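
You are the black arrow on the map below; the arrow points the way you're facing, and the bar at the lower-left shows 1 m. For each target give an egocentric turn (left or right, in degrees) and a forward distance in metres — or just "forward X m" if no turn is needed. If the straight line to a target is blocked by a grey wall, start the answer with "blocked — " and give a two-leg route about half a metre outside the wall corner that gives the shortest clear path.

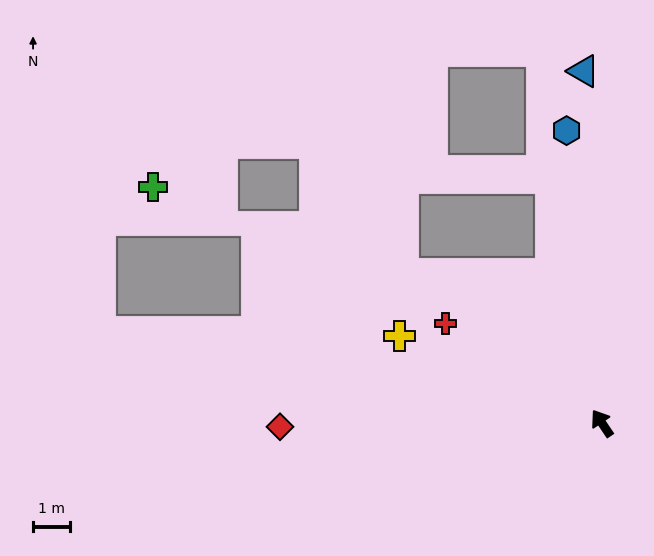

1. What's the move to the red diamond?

turn left 57°, forward 8.8 m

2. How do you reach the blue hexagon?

turn right 27°, forward 8.1 m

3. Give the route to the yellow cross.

turn left 33°, forward 6.0 m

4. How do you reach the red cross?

turn left 23°, forward 5.1 m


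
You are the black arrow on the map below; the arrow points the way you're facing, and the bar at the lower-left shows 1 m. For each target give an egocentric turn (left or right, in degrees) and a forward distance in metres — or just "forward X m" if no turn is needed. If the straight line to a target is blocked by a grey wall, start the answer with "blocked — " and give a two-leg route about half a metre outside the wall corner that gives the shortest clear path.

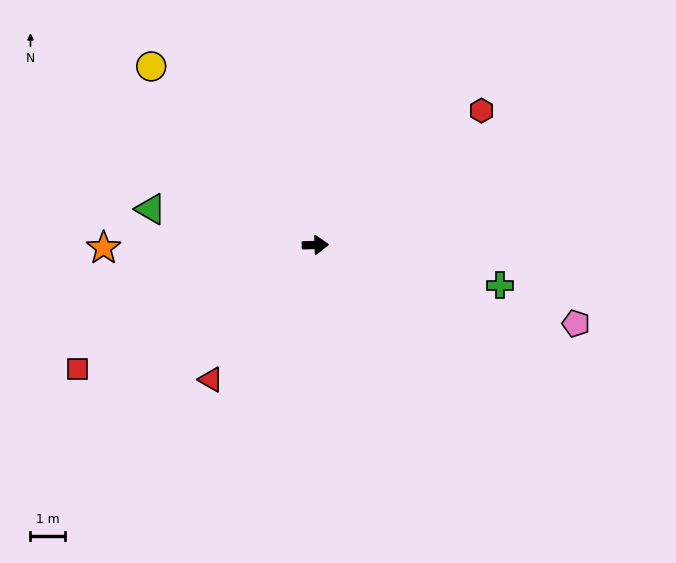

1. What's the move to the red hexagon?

turn left 37°, forward 6.2 m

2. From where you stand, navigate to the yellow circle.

turn left 131°, forward 7.0 m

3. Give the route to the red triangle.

turn right 129°, forward 4.9 m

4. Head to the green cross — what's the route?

turn right 14°, forward 5.5 m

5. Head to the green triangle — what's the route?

turn left 166°, forward 4.9 m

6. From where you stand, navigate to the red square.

turn right 154°, forward 7.8 m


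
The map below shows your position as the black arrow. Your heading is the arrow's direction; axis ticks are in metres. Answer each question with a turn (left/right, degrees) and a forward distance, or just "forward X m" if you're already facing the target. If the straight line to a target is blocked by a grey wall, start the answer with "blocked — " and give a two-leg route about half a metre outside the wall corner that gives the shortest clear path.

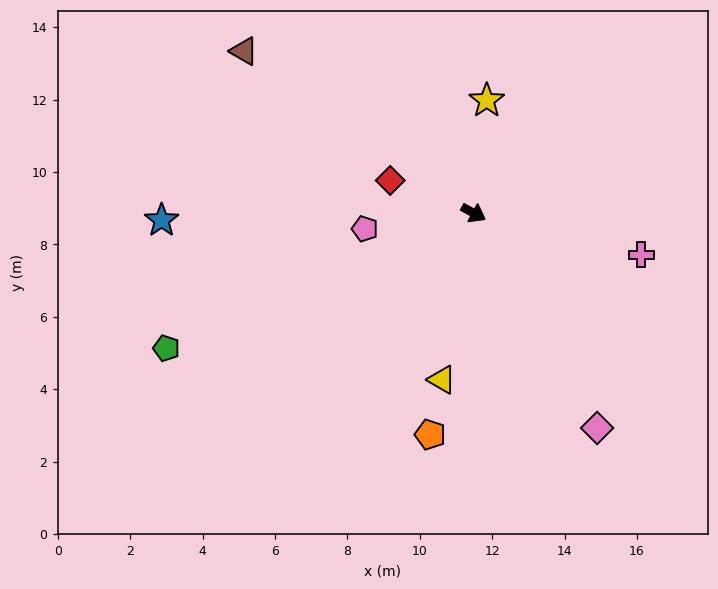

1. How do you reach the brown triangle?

turn left 173°, forward 7.8 m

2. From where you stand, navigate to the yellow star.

turn left 112°, forward 3.1 m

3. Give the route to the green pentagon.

turn right 128°, forward 9.3 m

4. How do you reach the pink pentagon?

turn right 143°, forward 3.0 m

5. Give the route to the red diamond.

turn right 173°, forward 2.5 m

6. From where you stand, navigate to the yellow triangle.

turn right 72°, forward 4.7 m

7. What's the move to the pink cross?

turn left 15°, forward 4.8 m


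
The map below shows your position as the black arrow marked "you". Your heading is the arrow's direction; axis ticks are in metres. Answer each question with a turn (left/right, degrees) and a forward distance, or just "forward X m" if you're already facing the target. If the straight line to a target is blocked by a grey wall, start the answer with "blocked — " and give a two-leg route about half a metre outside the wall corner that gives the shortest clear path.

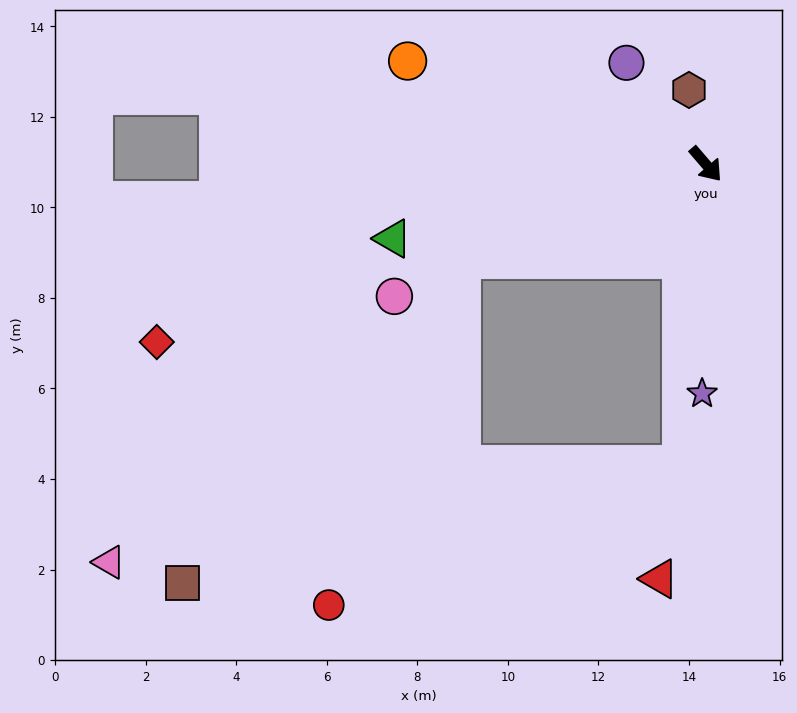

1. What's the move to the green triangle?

turn right 117°, forward 7.1 m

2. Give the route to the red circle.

blocked — turn right 109°, forward 5.8 m, then turn left 47°, forward 8.2 m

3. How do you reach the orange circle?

turn right 150°, forward 7.0 m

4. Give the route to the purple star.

turn right 42°, forward 5.1 m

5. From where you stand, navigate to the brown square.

blocked — turn right 109°, forward 5.8 m, then turn left 27°, forward 9.4 m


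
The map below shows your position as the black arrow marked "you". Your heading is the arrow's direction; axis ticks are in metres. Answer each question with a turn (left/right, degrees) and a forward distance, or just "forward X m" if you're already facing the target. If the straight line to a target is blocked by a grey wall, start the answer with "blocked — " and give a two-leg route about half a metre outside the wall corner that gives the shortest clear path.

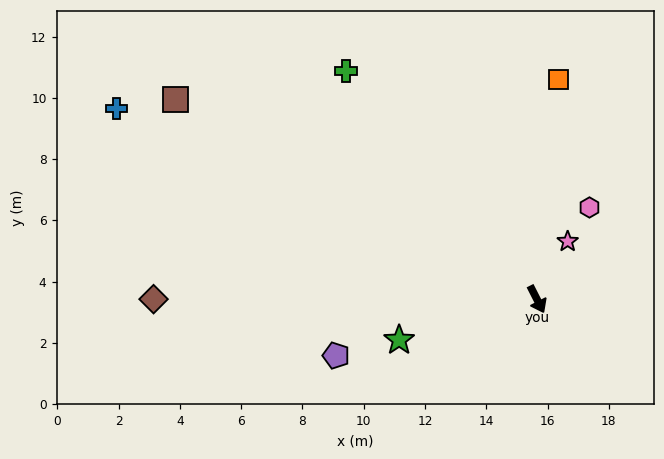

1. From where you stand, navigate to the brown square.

turn right 146°, forward 13.5 m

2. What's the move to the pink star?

turn left 125°, forward 2.1 m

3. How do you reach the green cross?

turn right 167°, forward 9.7 m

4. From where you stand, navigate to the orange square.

turn left 147°, forward 7.2 m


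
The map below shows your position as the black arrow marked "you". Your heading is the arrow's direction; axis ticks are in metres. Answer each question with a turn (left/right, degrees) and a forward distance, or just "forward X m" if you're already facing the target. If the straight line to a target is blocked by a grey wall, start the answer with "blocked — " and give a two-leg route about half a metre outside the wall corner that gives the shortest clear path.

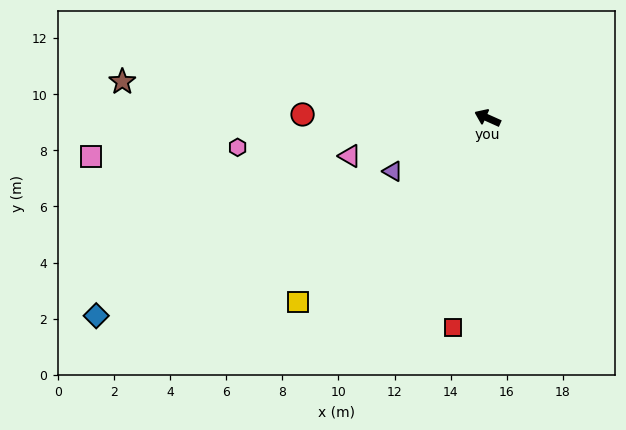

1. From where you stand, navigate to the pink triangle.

turn left 40°, forward 5.1 m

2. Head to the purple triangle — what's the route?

turn left 53°, forward 3.9 m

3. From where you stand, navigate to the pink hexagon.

turn left 31°, forward 9.0 m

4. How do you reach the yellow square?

turn left 68°, forward 9.4 m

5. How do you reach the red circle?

turn left 23°, forward 6.6 m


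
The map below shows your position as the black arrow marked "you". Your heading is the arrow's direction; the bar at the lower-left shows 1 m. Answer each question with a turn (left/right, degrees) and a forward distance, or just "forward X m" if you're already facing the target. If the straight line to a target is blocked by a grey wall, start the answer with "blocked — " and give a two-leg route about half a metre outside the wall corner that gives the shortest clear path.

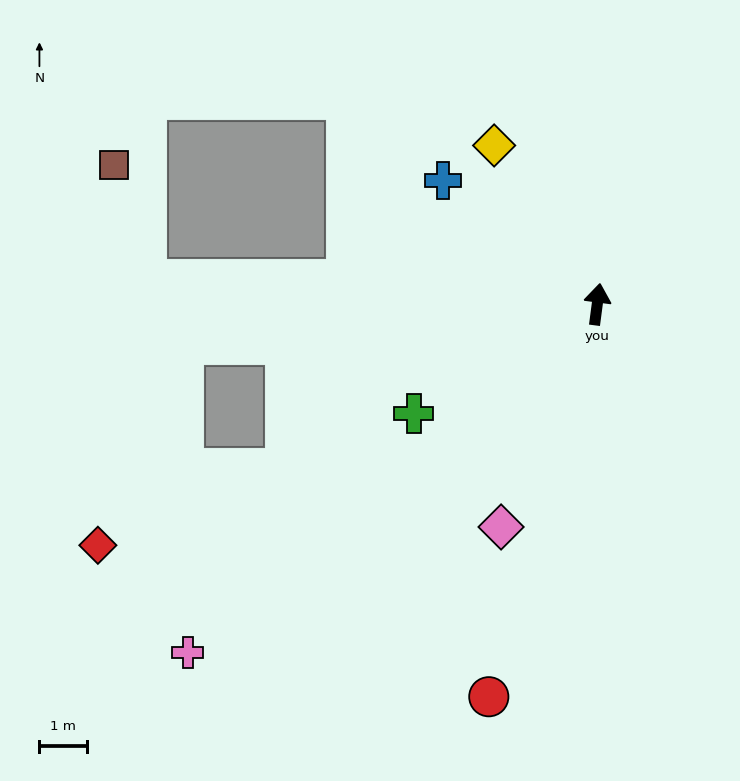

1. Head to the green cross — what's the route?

turn left 128°, forward 4.5 m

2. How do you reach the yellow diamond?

turn left 40°, forward 4.0 m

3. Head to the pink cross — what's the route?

turn left 138°, forward 11.2 m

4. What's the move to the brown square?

blocked — turn left 94°, forward 9.4 m, then turn right 71°, forward 2.5 m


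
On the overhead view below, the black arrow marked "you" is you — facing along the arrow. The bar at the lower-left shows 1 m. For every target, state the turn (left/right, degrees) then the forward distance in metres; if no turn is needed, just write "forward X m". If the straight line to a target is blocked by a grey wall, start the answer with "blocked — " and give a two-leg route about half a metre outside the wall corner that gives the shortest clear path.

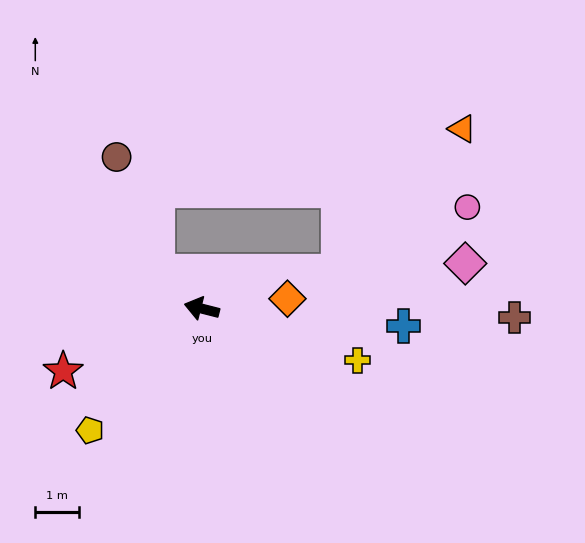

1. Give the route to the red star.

turn left 39°, forward 3.5 m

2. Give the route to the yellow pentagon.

turn left 62°, forward 3.8 m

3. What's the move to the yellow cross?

turn left 176°, forward 3.8 m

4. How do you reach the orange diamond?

turn right 159°, forward 2.0 m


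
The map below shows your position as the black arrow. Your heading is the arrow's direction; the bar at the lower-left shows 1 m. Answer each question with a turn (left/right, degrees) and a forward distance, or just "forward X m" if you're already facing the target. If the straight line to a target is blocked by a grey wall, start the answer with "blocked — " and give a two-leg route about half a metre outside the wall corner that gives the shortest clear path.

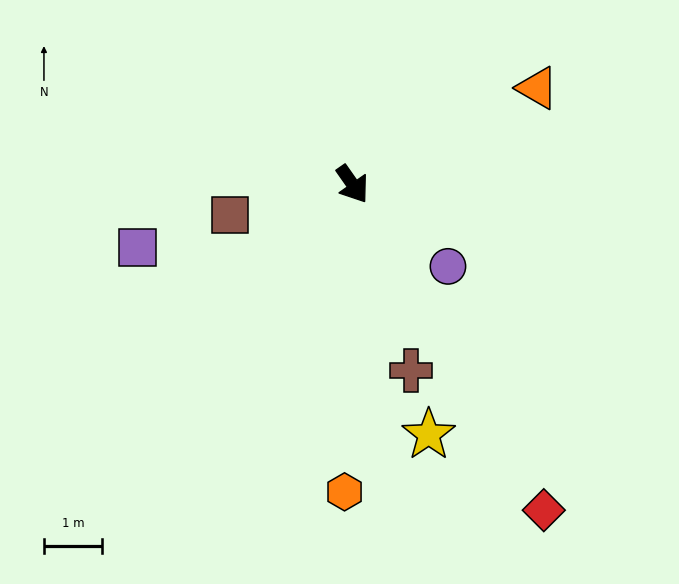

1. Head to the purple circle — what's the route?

turn left 14°, forward 2.2 m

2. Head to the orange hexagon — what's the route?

turn right 36°, forward 5.3 m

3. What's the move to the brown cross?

turn right 18°, forward 3.4 m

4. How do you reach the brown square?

turn right 111°, forward 2.2 m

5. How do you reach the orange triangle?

turn left 83°, forward 3.6 m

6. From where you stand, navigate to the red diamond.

turn right 5°, forward 6.5 m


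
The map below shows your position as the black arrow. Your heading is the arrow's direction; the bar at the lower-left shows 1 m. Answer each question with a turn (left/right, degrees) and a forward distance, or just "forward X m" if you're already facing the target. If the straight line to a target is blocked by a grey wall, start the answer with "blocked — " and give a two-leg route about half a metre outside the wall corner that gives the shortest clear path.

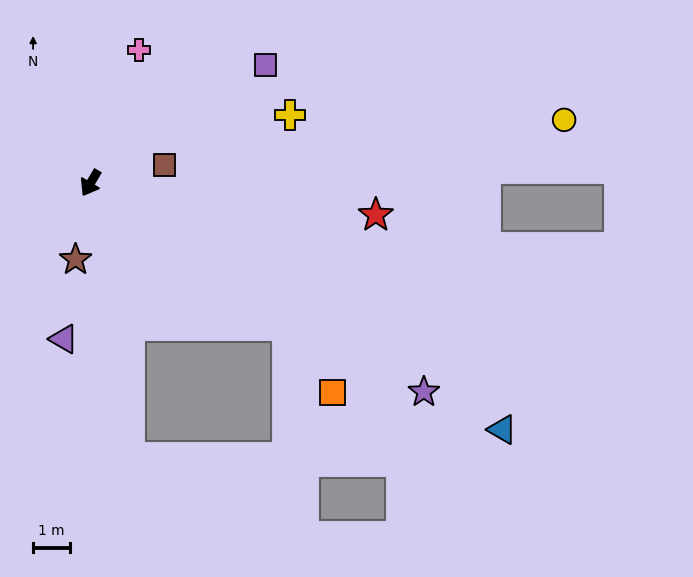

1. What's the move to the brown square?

turn left 134°, forward 2.1 m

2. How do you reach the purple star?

turn left 89°, forward 10.7 m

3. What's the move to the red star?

turn left 114°, forward 7.8 m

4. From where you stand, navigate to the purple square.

turn left 155°, forward 5.7 m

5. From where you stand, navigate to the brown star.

turn left 20°, forward 2.1 m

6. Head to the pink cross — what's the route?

turn right 169°, forward 3.8 m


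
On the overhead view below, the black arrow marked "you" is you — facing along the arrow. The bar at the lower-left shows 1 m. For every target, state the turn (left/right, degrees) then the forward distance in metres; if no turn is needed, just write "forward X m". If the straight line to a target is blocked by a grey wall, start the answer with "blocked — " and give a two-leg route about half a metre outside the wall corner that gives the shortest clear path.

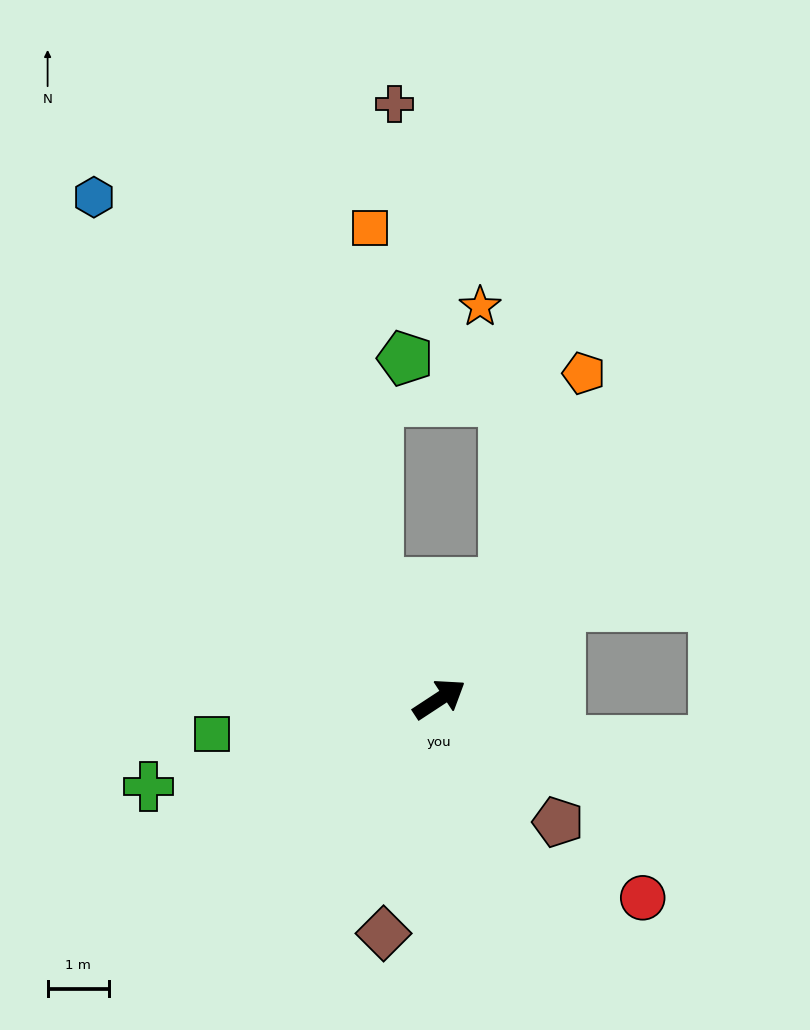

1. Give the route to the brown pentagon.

turn right 79°, forward 2.8 m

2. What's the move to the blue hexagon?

turn left 91°, forward 9.9 m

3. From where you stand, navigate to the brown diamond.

turn right 137°, forward 3.9 m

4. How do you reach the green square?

turn left 155°, forward 3.7 m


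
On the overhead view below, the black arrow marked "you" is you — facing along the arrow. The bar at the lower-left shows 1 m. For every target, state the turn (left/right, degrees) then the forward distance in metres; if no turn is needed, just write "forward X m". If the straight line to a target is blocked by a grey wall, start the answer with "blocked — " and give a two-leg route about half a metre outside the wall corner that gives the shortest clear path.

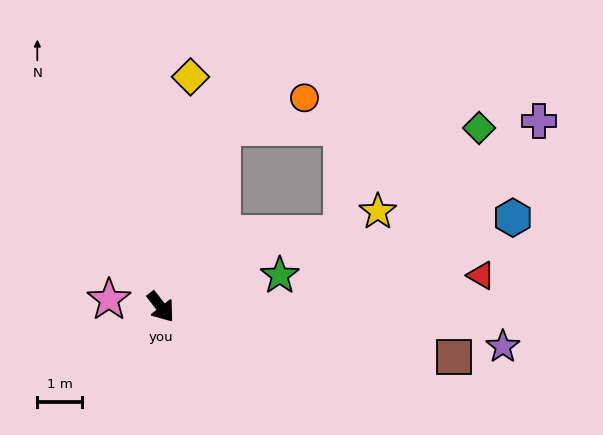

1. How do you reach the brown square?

turn left 42°, forward 6.7 m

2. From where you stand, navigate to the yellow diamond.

turn left 135°, forward 5.2 m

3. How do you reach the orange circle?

blocked — turn left 123°, forward 4.3 m, then turn right 51°, forward 2.0 m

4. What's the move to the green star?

turn left 67°, forward 2.8 m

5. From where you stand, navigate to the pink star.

turn right 136°, forward 1.2 m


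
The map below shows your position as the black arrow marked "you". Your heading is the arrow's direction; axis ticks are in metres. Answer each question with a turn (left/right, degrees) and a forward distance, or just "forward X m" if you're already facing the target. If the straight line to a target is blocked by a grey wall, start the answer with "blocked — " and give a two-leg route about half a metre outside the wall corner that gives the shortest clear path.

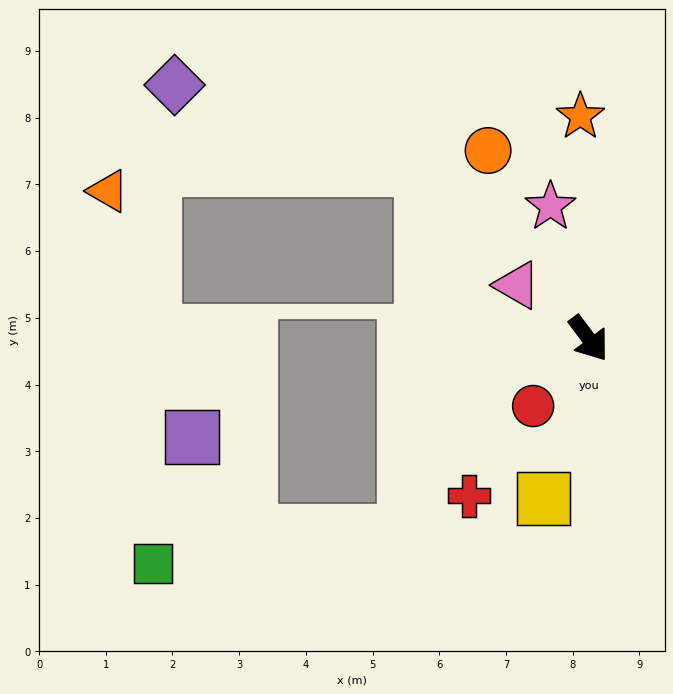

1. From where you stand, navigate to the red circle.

turn right 76°, forward 1.3 m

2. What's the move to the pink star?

turn left 159°, forward 2.1 m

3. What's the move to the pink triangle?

turn right 164°, forward 1.3 m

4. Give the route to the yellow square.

turn right 53°, forward 2.5 m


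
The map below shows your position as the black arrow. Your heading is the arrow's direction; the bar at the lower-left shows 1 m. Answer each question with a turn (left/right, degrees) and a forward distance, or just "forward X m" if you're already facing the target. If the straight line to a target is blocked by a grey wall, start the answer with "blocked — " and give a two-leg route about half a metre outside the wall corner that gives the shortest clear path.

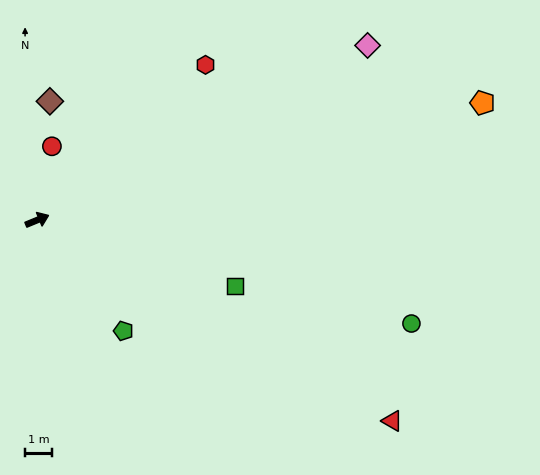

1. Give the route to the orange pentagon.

turn right 8°, forward 17.1 m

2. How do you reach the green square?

turn right 41°, forward 7.7 m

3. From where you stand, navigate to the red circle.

turn left 56°, forward 2.8 m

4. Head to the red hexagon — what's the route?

turn left 20°, forward 8.5 m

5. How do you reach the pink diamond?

turn left 5°, forward 13.9 m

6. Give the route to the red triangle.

turn right 52°, forward 15.2 m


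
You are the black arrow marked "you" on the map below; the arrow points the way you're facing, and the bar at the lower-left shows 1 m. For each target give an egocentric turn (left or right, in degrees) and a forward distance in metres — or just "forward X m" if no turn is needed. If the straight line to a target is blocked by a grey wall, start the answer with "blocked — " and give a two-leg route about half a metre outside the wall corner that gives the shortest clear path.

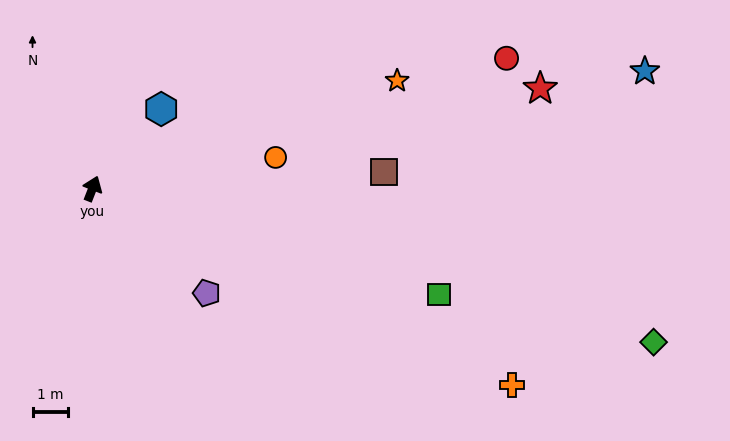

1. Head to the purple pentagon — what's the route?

turn right 111°, forward 4.3 m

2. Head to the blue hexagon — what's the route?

turn right 19°, forward 2.9 m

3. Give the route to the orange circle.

turn right 59°, forward 5.2 m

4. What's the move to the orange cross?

turn right 94°, forward 12.9 m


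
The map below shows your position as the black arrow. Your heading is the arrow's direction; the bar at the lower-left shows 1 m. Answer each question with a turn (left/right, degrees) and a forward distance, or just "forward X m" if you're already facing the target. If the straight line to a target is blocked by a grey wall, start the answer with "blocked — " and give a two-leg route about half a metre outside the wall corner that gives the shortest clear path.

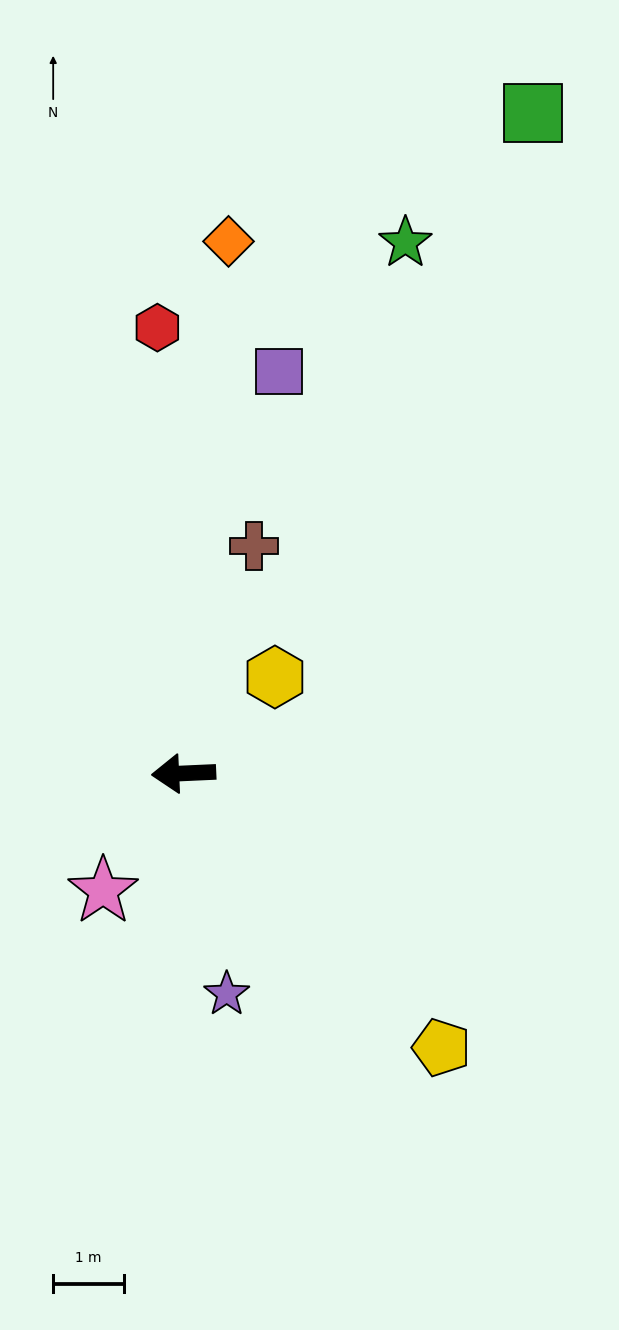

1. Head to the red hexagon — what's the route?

turn right 89°, forward 6.3 m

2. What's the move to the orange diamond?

turn right 97°, forward 7.6 m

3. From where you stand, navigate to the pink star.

turn left 53°, forward 2.0 m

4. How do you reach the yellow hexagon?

turn right 136°, forward 1.9 m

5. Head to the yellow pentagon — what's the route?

turn left 131°, forward 5.3 m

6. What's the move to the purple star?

turn left 98°, forward 3.2 m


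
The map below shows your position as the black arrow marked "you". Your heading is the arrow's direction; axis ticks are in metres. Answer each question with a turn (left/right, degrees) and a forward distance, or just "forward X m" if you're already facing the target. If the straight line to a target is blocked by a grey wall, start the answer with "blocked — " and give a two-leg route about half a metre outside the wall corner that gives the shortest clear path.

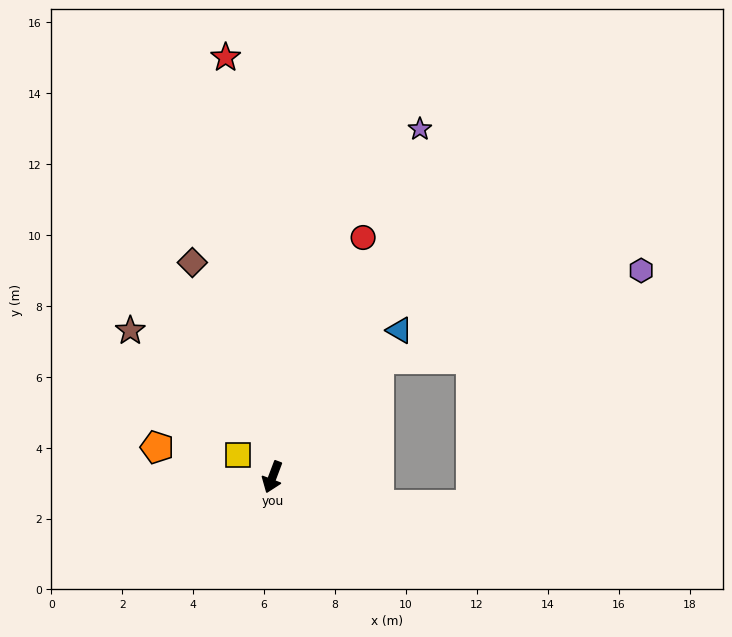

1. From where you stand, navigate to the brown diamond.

turn right 139°, forward 6.5 m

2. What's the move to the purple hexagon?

blocked — turn left 159°, forward 4.5 m, then turn right 30°, forward 7.8 m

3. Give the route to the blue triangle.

turn left 160°, forward 5.5 m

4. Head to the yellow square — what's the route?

turn right 102°, forward 1.2 m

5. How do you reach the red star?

turn right 153°, forward 11.9 m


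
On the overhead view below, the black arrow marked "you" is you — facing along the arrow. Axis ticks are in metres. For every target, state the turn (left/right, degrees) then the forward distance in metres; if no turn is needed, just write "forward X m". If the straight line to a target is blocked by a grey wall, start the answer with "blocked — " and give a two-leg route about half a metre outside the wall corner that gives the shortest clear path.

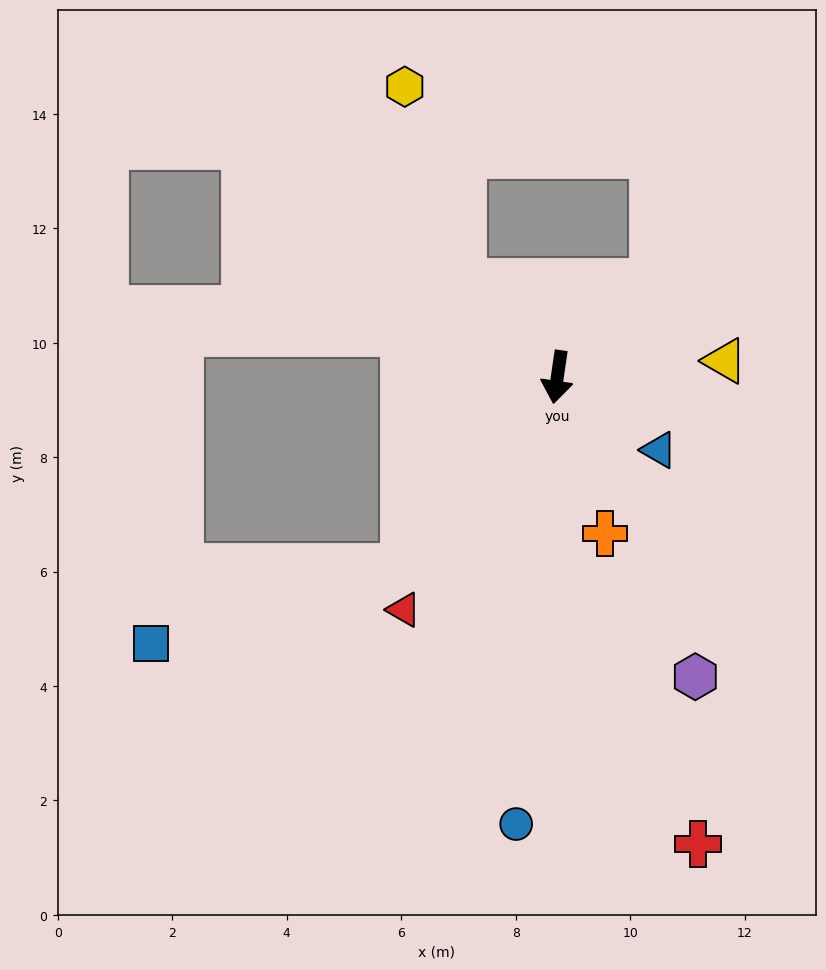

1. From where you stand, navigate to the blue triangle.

turn left 63°, forward 2.2 m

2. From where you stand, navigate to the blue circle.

turn left 3°, forward 7.8 m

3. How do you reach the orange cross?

turn left 25°, forward 2.9 m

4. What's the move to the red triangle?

turn right 25°, forward 4.9 m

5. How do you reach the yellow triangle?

turn left 104°, forward 2.9 m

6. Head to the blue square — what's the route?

blocked — turn right 30°, forward 4.3 m, then turn right 35°, forward 4.6 m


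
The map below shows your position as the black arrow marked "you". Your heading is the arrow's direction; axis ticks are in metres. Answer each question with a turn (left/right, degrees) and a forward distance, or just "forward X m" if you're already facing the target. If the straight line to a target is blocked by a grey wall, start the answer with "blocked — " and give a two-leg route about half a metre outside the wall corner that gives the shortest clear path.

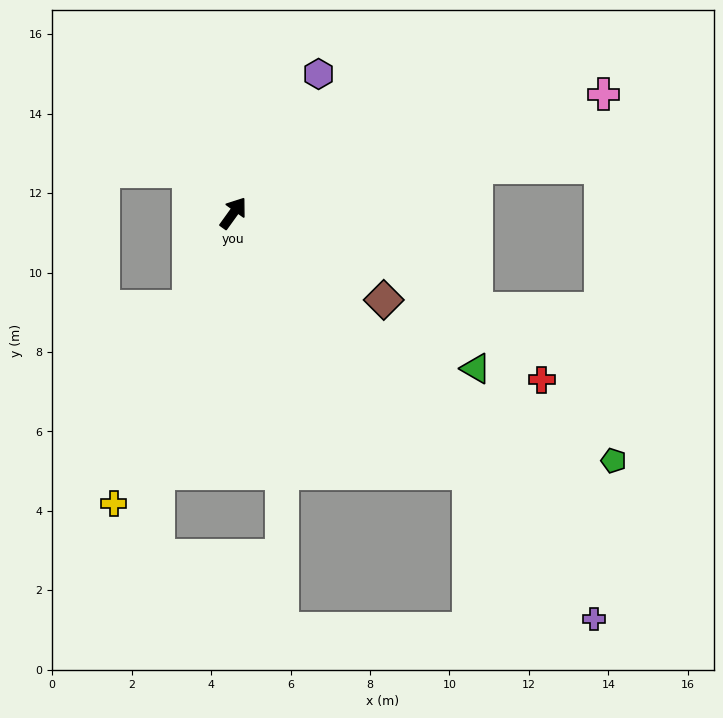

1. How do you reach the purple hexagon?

turn left 4°, forward 4.1 m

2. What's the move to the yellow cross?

turn right 167°, forward 7.9 m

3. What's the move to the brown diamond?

turn right 84°, forward 4.4 m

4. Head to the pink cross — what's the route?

turn right 36°, forward 9.8 m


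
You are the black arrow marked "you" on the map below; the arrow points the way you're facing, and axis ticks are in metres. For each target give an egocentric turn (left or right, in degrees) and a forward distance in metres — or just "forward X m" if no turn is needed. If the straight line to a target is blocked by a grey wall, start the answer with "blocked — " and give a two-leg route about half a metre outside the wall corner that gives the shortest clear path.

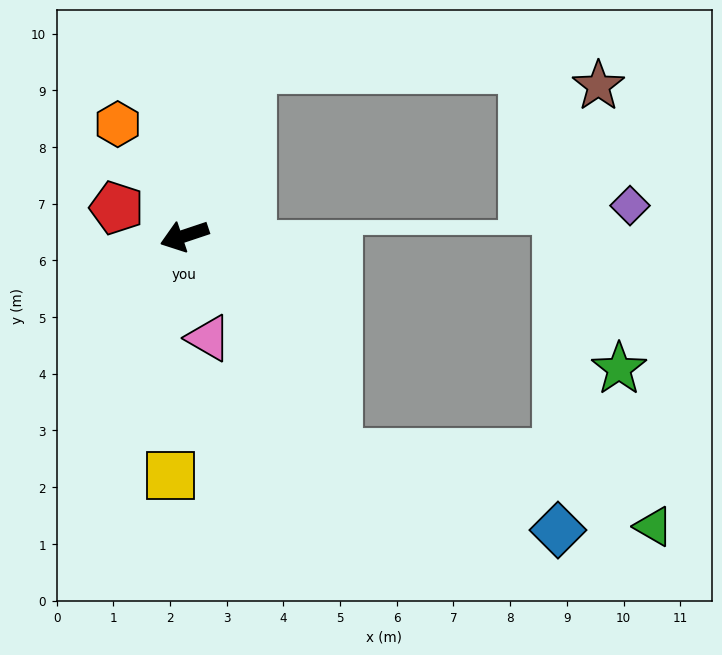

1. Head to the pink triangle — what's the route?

turn left 85°, forward 1.9 m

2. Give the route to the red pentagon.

turn right 41°, forward 1.3 m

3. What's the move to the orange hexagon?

turn right 78°, forward 2.3 m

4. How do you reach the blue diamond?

blocked — turn left 107°, forward 4.7 m, then turn left 35°, forward 4.1 m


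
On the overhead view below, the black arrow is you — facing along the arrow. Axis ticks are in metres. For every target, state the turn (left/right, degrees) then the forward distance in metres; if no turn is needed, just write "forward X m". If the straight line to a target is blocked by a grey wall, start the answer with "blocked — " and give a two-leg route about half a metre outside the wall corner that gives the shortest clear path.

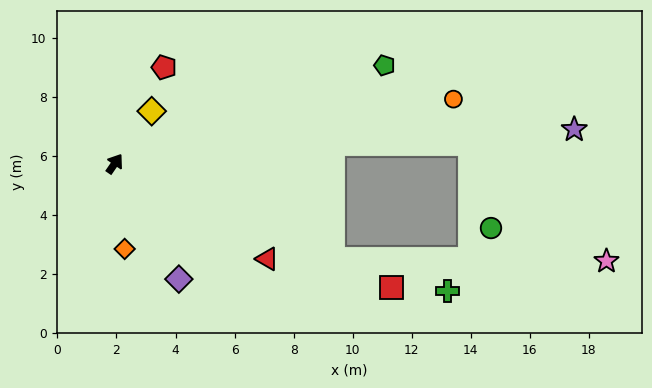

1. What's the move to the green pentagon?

turn right 35°, forward 9.7 m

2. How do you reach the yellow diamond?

forward 2.2 m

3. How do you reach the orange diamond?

turn right 139°, forward 2.9 m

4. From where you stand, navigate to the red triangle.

turn right 87°, forward 6.1 m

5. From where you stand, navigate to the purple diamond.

turn right 116°, forward 4.5 m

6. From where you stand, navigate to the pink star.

blocked — turn right 79°, forward 8.1 m, then turn left 23°, forward 9.3 m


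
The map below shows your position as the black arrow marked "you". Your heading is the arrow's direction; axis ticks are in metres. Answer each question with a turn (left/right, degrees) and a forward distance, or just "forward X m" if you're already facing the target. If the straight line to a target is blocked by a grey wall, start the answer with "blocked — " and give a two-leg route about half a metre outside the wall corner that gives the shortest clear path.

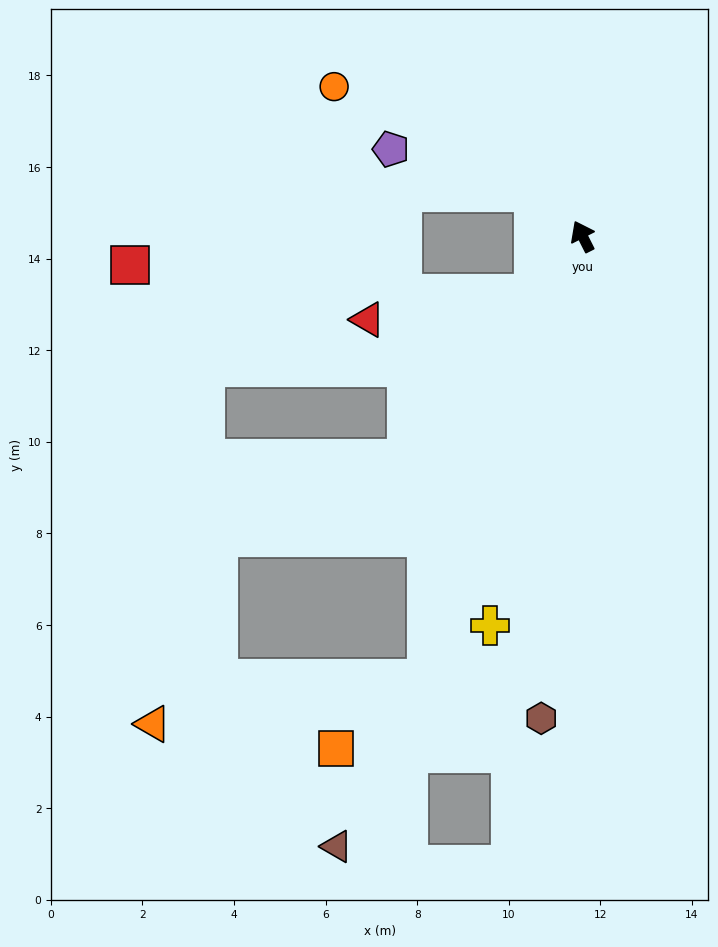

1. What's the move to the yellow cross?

turn left 140°, forward 8.7 m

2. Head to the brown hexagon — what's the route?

turn left 148°, forward 10.6 m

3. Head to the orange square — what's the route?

blocked — turn left 134°, forward 10.2 m, then turn right 33°, forward 2.5 m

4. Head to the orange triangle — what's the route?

blocked — turn left 134°, forward 10.2 m, then turn right 61°, forward 6.1 m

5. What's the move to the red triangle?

blocked — turn left 113°, forward 1.6 m, then turn right 41°, forward 3.7 m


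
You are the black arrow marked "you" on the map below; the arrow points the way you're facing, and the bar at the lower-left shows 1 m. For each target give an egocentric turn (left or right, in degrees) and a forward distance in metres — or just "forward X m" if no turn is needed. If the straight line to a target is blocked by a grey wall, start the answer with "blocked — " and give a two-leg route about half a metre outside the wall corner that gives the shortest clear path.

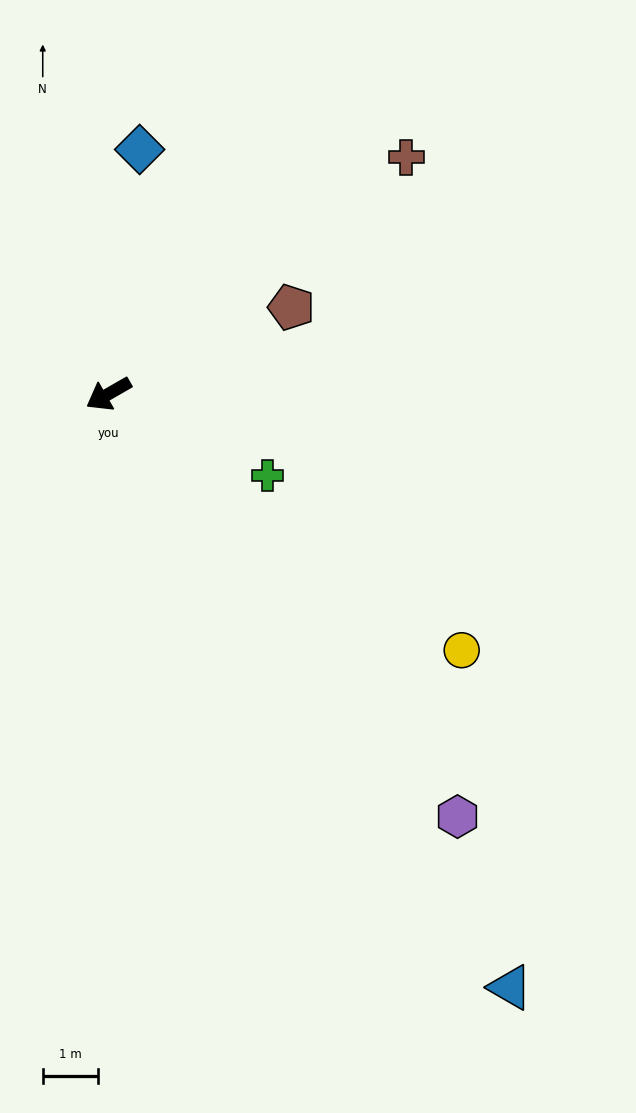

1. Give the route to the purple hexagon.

turn left 100°, forward 9.9 m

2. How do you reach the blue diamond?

turn right 127°, forward 4.4 m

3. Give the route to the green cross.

turn left 123°, forward 3.2 m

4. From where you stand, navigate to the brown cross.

turn right 171°, forward 6.8 m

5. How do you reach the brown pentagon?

turn left 176°, forward 3.6 m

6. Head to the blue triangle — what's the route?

turn left 94°, forward 12.9 m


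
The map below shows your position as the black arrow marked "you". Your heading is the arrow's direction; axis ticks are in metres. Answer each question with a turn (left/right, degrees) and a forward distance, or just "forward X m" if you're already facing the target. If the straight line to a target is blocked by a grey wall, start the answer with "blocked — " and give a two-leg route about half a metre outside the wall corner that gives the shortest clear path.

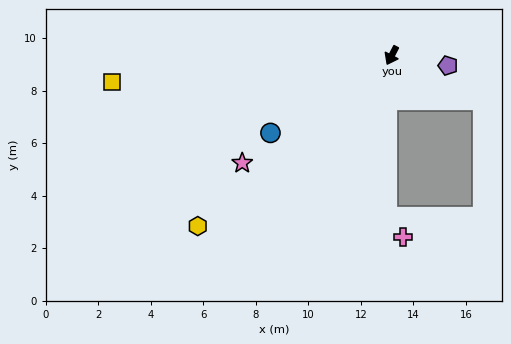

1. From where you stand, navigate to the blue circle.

turn right 30°, forward 5.5 m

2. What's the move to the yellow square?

turn right 57°, forward 10.7 m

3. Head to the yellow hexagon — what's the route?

turn right 21°, forward 9.8 m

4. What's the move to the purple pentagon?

turn left 107°, forward 2.2 m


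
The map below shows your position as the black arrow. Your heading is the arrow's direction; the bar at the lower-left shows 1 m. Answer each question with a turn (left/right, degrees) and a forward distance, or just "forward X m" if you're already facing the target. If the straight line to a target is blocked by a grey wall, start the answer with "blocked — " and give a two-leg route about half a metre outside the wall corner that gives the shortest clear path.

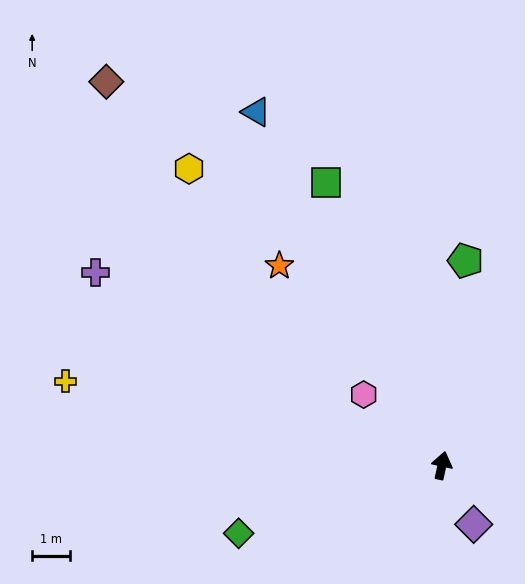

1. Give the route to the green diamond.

turn left 121°, forward 5.6 m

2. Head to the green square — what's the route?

turn left 35°, forward 8.0 m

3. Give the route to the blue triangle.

turn left 40°, forward 10.4 m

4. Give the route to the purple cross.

turn left 73°, forward 10.4 m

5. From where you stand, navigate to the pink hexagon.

turn left 60°, forward 2.8 m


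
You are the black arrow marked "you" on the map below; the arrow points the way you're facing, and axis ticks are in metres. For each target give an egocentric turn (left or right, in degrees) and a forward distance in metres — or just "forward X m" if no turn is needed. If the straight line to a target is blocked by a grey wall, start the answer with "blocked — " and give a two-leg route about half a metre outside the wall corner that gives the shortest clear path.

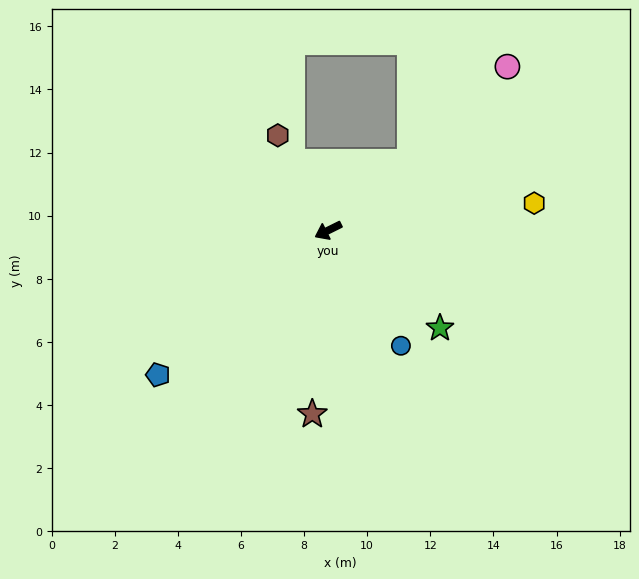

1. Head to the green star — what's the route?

turn left 112°, forward 4.7 m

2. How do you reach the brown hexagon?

turn right 88°, forward 3.4 m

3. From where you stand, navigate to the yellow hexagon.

turn left 161°, forward 6.6 m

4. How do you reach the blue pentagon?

turn left 14°, forward 7.1 m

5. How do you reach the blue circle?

turn left 96°, forward 4.3 m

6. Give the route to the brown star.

turn left 59°, forward 5.8 m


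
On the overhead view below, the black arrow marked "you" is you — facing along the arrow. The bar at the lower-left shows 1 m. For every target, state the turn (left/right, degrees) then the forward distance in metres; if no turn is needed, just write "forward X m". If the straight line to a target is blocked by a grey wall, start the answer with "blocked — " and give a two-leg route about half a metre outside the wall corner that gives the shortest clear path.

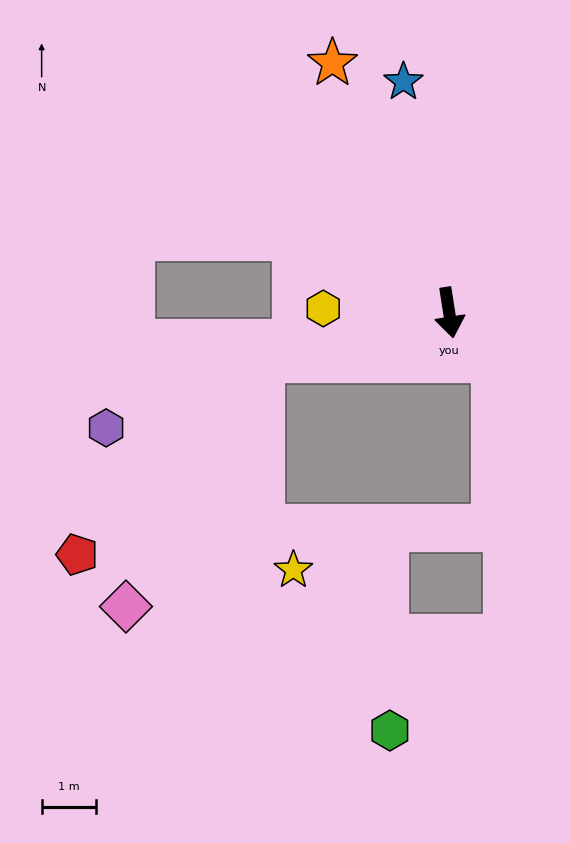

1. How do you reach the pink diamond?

blocked — turn right 85°, forward 3.5 m, then turn left 47°, forward 5.2 m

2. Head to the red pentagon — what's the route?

blocked — turn right 85°, forward 3.5 m, then turn left 33°, forward 4.9 m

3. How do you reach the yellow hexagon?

turn right 101°, forward 2.3 m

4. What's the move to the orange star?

turn right 164°, forward 5.1 m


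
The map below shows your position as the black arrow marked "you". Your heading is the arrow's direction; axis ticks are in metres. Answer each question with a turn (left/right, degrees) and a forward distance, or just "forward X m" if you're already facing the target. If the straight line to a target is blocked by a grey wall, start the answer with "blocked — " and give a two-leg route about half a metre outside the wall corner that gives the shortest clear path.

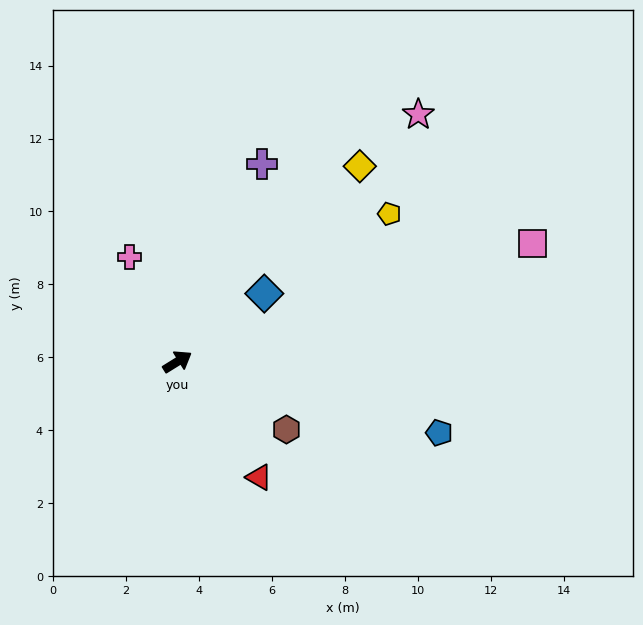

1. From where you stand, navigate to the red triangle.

turn right 87°, forward 3.9 m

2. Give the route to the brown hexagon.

turn right 64°, forward 3.5 m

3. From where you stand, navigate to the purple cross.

turn left 35°, forward 5.9 m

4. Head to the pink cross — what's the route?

turn left 83°, forward 3.1 m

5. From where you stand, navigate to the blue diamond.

turn left 6°, forward 3.0 m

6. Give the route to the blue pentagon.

turn right 47°, forward 7.4 m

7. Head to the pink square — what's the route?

turn right 13°, forward 10.2 m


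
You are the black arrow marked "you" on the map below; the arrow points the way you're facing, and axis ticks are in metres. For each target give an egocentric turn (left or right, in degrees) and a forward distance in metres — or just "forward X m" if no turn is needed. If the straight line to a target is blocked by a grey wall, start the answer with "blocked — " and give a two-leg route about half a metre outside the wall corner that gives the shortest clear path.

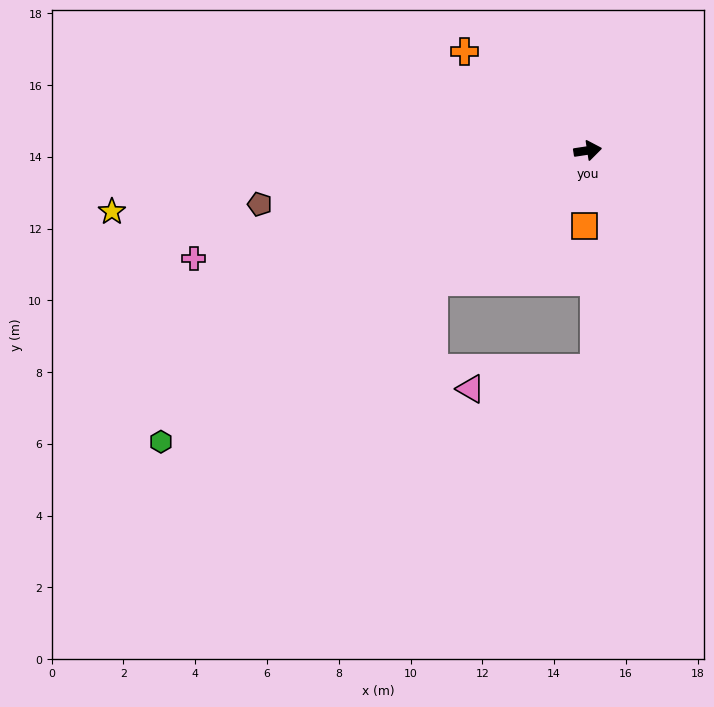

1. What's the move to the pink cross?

turn right 173°, forward 11.4 m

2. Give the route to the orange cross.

turn left 132°, forward 4.4 m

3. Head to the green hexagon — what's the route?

turn right 154°, forward 14.4 m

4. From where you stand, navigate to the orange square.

turn right 101°, forward 2.1 m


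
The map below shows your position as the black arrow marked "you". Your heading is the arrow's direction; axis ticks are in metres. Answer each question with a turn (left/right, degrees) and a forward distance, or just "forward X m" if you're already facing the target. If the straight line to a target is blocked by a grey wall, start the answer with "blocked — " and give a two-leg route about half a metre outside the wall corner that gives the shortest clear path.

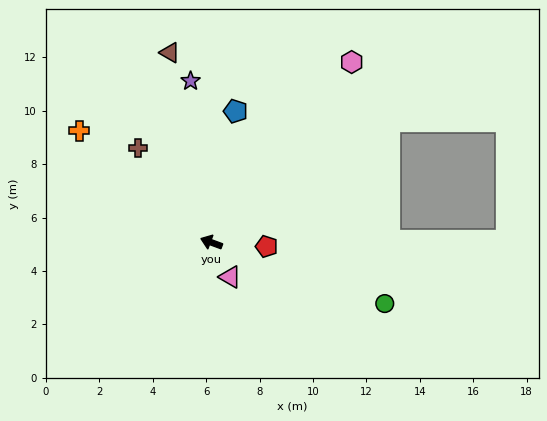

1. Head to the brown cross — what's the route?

turn right 32°, forward 4.5 m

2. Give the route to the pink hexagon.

turn right 108°, forward 8.6 m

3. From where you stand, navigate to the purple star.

turn right 62°, forward 6.1 m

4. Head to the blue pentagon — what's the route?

turn right 80°, forward 5.0 m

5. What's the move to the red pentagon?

turn right 164°, forward 2.1 m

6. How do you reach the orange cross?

turn right 20°, forward 6.5 m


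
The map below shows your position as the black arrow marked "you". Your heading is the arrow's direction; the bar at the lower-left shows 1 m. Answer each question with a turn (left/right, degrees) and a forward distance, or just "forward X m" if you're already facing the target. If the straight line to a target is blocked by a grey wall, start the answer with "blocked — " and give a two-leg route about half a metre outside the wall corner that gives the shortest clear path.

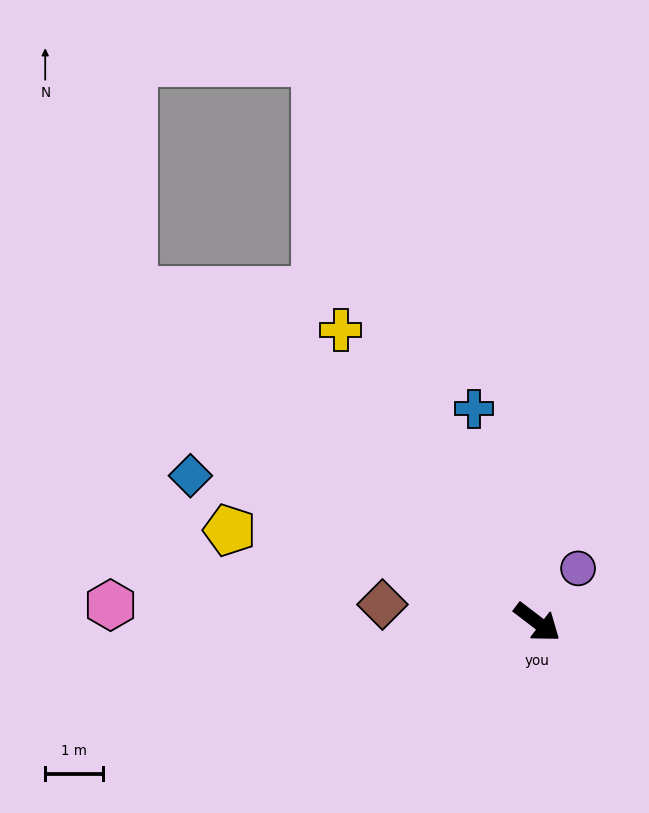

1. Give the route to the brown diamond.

turn right 149°, forward 2.7 m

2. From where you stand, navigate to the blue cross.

turn left 144°, forward 3.9 m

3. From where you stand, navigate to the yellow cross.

turn left 161°, forward 6.1 m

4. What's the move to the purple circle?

turn left 90°, forward 1.2 m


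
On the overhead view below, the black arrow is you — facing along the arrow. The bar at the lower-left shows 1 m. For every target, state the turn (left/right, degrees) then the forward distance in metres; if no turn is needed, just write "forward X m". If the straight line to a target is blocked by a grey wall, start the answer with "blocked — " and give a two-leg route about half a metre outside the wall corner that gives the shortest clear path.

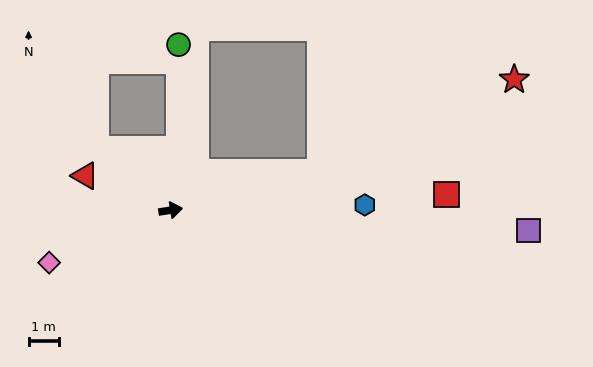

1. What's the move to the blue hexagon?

turn right 8°, forward 6.4 m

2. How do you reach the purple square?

turn right 12°, forward 11.8 m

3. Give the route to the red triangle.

turn left 149°, forward 3.0 m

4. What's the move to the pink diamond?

turn right 166°, forward 4.3 m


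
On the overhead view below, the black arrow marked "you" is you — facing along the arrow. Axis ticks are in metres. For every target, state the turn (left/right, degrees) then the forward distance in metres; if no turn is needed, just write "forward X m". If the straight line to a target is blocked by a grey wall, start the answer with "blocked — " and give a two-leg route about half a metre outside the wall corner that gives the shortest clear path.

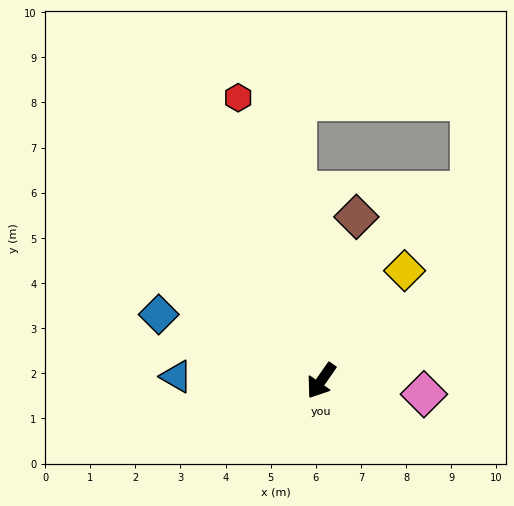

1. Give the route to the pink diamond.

turn left 117°, forward 2.3 m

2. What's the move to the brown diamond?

turn right 157°, forward 3.7 m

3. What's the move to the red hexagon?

turn right 129°, forward 6.5 m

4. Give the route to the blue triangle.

turn right 57°, forward 3.2 m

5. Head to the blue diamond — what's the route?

turn right 77°, forward 3.9 m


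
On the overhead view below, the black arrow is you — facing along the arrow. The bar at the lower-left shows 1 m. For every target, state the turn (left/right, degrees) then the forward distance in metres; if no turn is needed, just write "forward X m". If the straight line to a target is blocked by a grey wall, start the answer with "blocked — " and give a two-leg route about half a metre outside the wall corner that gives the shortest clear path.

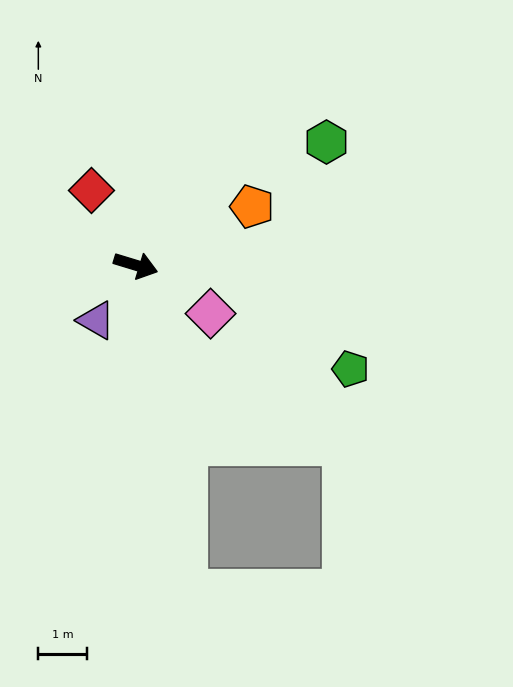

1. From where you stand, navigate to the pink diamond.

turn right 16°, forward 1.8 m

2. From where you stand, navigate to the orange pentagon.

turn left 44°, forward 2.7 m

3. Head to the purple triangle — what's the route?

turn right 109°, forward 1.4 m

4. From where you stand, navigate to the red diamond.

turn left 138°, forward 1.8 m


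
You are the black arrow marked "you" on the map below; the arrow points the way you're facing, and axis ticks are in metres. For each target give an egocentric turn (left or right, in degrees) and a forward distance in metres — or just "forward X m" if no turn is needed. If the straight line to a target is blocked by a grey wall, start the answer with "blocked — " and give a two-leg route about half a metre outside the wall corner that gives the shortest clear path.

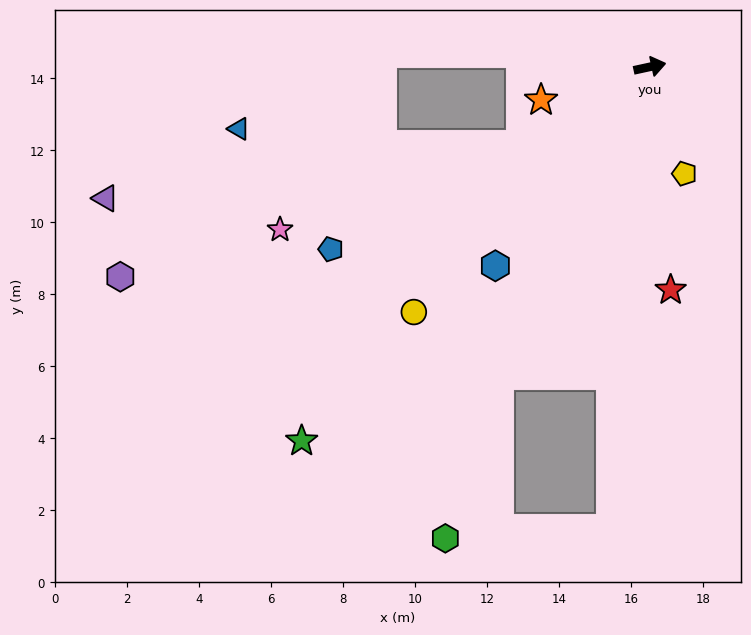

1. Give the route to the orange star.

turn right 175°, forward 3.2 m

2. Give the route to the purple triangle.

blocked — turn right 161°, forward 4.2 m, then turn right 24°, forward 11.6 m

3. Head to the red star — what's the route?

turn right 97°, forward 6.2 m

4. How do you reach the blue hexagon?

turn right 140°, forward 7.0 m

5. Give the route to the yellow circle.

turn right 146°, forward 9.5 m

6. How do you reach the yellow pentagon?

turn right 84°, forward 3.1 m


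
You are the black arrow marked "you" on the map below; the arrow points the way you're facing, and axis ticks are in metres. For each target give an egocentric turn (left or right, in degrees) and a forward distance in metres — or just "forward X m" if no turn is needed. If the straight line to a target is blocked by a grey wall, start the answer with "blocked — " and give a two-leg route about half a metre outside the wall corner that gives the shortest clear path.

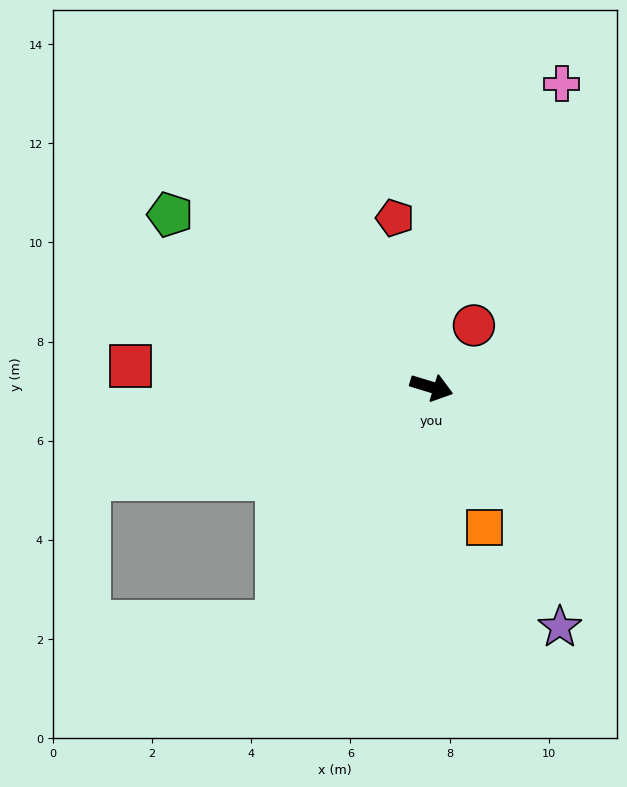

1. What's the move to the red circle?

turn left 73°, forward 1.5 m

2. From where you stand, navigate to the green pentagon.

turn left 164°, forward 6.3 m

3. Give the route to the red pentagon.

turn left 119°, forward 3.5 m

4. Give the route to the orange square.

turn right 52°, forward 3.0 m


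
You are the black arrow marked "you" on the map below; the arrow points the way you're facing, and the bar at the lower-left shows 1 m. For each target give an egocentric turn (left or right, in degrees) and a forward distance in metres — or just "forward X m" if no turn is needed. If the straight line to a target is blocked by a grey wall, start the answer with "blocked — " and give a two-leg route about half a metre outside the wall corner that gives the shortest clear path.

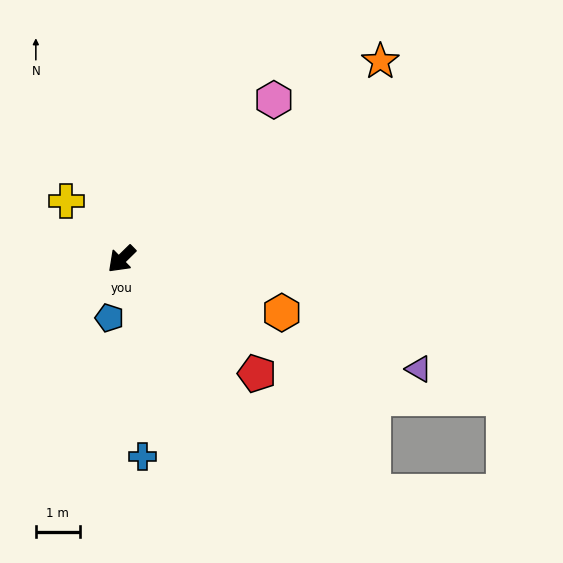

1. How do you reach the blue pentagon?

turn left 34°, forward 1.4 m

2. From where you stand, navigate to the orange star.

turn left 173°, forward 7.4 m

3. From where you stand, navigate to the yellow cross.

turn right 91°, forward 1.8 m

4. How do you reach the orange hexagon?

turn left 117°, forward 3.8 m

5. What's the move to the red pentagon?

turn left 95°, forward 4.0 m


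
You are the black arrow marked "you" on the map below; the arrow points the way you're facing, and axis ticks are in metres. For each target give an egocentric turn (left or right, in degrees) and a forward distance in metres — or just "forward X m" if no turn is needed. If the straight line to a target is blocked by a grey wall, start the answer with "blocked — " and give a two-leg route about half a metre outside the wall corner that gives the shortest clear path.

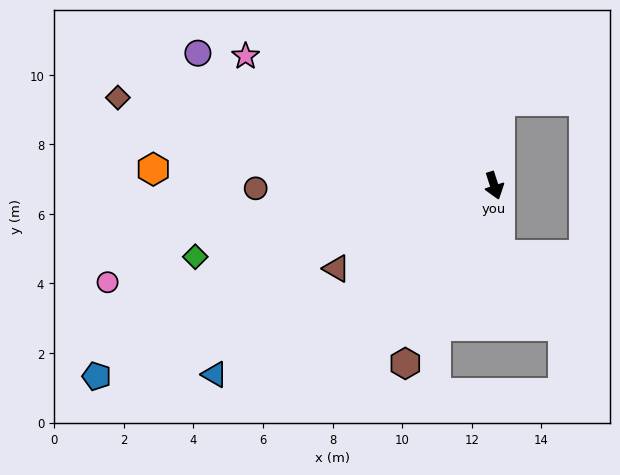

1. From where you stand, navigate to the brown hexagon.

turn right 44°, forward 5.7 m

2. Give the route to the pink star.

turn right 135°, forward 8.1 m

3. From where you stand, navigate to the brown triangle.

turn right 80°, forward 5.1 m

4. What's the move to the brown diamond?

turn right 121°, forward 11.1 m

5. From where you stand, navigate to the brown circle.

turn right 107°, forward 6.9 m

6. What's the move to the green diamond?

turn right 94°, forward 8.8 m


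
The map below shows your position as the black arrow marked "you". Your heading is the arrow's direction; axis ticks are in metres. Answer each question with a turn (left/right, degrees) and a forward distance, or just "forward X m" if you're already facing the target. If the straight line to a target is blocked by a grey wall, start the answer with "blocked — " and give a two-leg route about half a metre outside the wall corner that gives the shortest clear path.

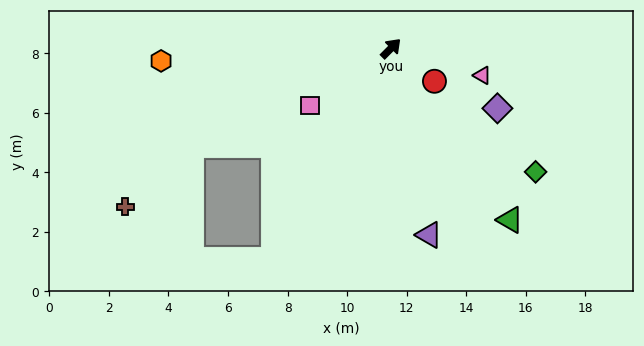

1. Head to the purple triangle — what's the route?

turn right 124°, forward 6.4 m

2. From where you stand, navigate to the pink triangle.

turn right 62°, forward 3.2 m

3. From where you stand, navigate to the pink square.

turn left 170°, forward 3.3 m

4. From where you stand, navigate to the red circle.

turn right 82°, forward 1.8 m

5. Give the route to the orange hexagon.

turn left 138°, forward 7.7 m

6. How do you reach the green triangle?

turn right 100°, forward 7.0 m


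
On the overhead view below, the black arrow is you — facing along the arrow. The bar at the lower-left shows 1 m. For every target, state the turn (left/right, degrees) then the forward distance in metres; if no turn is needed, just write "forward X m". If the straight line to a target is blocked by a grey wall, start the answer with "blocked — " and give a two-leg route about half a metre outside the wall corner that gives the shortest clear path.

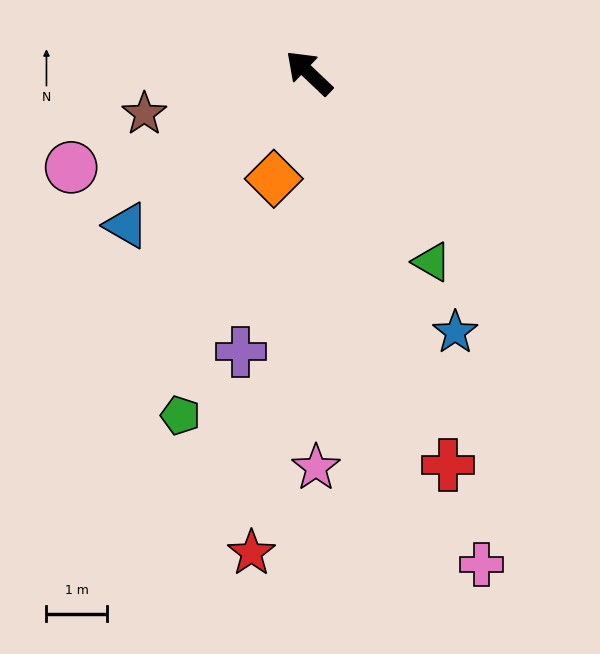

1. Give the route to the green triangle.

turn left 167°, forward 3.7 m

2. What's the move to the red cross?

turn left 153°, forward 6.8 m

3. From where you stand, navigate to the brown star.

turn left 58°, forward 2.8 m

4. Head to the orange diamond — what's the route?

turn left 115°, forward 1.8 m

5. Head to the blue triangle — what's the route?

turn left 83°, forward 3.9 m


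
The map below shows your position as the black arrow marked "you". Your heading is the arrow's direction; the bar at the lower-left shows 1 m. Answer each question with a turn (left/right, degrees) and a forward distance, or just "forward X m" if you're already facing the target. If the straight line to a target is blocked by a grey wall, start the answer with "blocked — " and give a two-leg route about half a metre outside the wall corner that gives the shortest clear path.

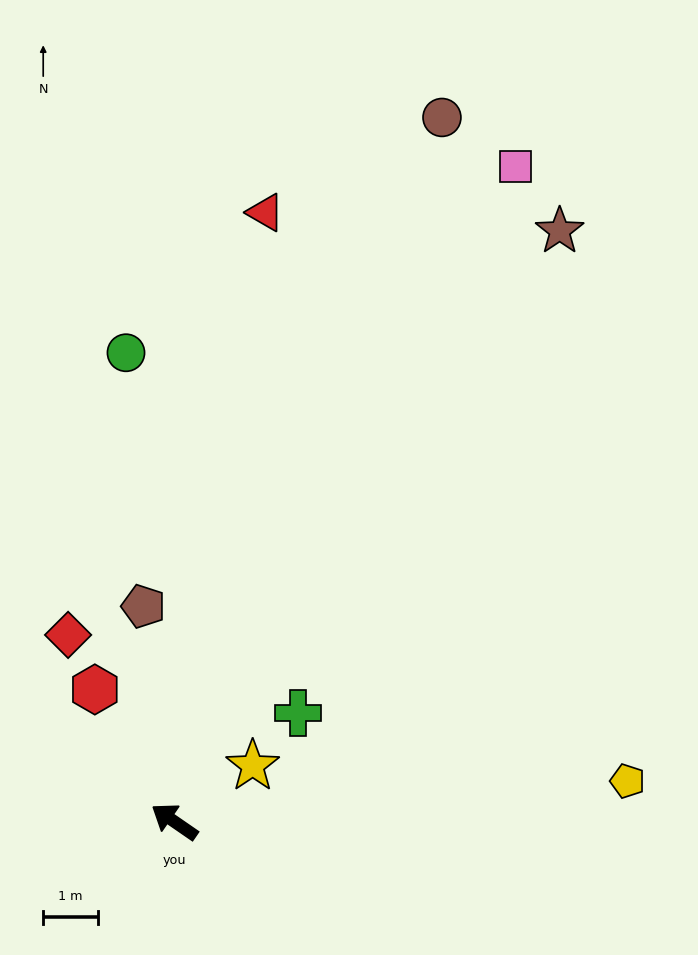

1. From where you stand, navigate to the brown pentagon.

turn right 47°, forward 4.0 m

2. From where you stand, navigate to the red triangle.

turn right 64°, forward 11.2 m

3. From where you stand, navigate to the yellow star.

turn right 110°, forward 1.7 m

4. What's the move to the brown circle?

turn right 76°, forward 13.7 m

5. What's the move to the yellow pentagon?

turn right 140°, forward 8.3 m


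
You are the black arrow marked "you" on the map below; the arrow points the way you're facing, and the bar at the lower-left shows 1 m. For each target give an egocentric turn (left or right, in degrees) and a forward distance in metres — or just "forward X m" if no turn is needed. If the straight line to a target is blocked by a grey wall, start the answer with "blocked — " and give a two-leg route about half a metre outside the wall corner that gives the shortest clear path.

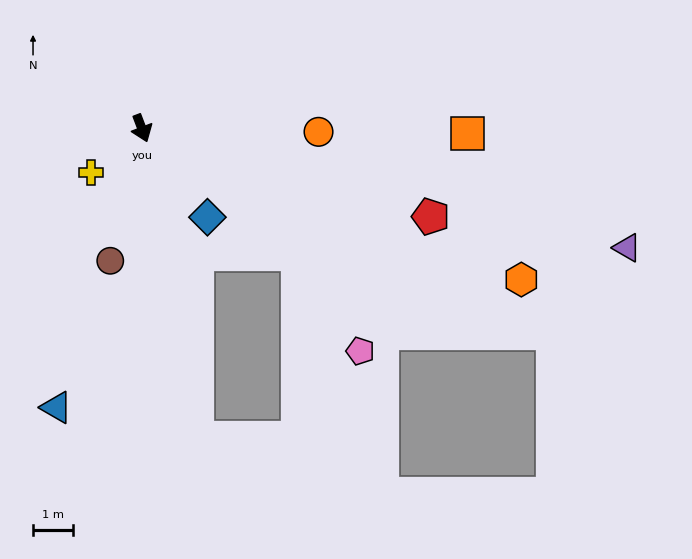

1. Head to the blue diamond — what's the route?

turn left 16°, forward 2.8 m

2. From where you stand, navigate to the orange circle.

turn left 68°, forward 4.4 m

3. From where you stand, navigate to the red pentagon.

turn left 52°, forward 7.6 m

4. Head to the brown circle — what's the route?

turn right 34°, forward 3.4 m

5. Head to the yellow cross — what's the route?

turn right 70°, forward 1.7 m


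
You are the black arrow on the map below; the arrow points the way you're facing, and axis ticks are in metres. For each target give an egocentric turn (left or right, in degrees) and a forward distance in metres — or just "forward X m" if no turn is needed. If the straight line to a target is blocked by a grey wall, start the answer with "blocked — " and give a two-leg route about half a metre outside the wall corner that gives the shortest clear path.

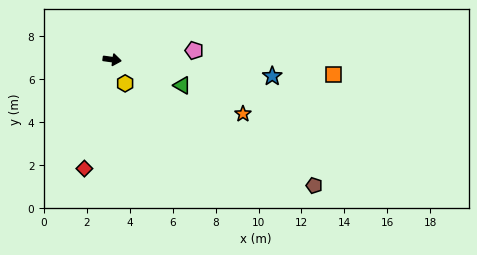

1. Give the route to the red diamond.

turn right 96°, forward 5.2 m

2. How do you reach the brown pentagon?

turn right 24°, forward 11.1 m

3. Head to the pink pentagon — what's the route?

turn left 14°, forward 3.8 m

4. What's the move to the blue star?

turn left 2°, forward 7.5 m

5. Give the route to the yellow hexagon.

turn right 53°, forward 1.3 m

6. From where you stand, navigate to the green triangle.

turn right 12°, forward 3.5 m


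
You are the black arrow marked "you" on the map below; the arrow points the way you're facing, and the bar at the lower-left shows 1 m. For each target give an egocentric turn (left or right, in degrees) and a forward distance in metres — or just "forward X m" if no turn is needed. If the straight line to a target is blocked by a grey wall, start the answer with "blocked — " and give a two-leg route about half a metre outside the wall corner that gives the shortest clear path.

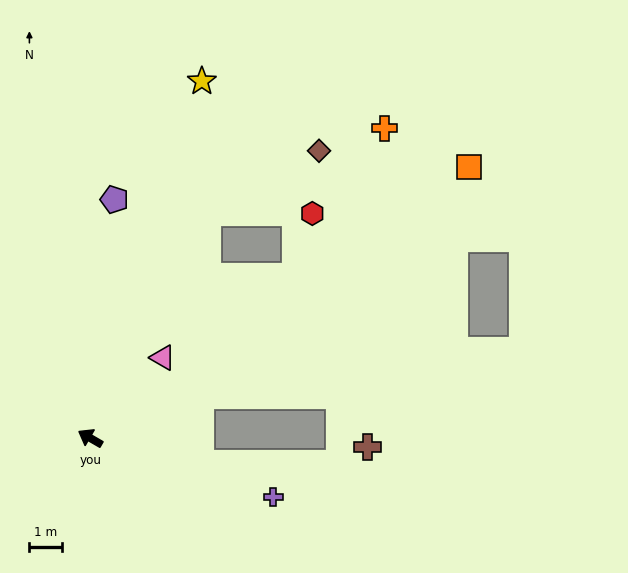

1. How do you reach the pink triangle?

turn right 102°, forward 3.3 m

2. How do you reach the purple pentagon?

turn right 66°, forward 7.3 m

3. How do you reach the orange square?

turn right 114°, forward 14.1 m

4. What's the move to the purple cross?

turn right 168°, forward 5.8 m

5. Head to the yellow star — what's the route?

turn right 77°, forward 11.3 m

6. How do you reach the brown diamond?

blocked — turn right 87°, forward 7.7 m, then turn right 34°, forward 3.9 m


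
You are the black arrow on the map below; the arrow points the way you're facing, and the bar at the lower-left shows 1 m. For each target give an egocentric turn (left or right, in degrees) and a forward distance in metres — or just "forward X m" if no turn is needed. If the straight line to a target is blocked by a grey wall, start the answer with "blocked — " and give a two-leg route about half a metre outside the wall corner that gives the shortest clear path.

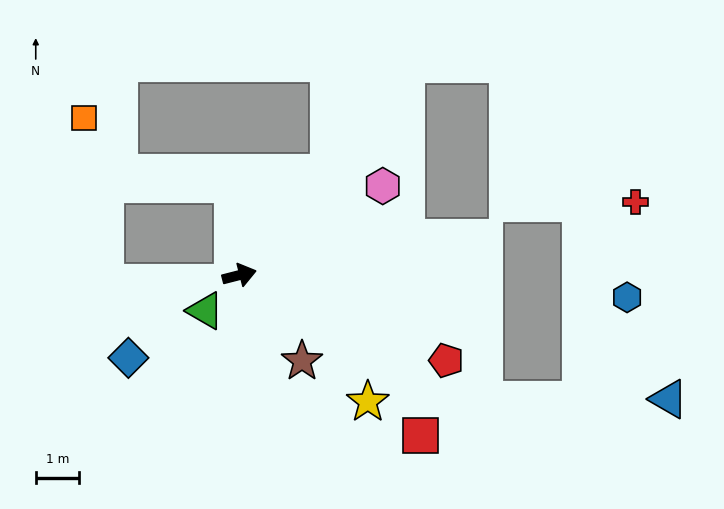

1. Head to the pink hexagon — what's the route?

turn left 18°, forward 3.9 m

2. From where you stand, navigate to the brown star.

turn right 68°, forward 2.4 m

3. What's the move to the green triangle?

turn right 148°, forward 1.1 m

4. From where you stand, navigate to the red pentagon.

turn right 37°, forward 5.2 m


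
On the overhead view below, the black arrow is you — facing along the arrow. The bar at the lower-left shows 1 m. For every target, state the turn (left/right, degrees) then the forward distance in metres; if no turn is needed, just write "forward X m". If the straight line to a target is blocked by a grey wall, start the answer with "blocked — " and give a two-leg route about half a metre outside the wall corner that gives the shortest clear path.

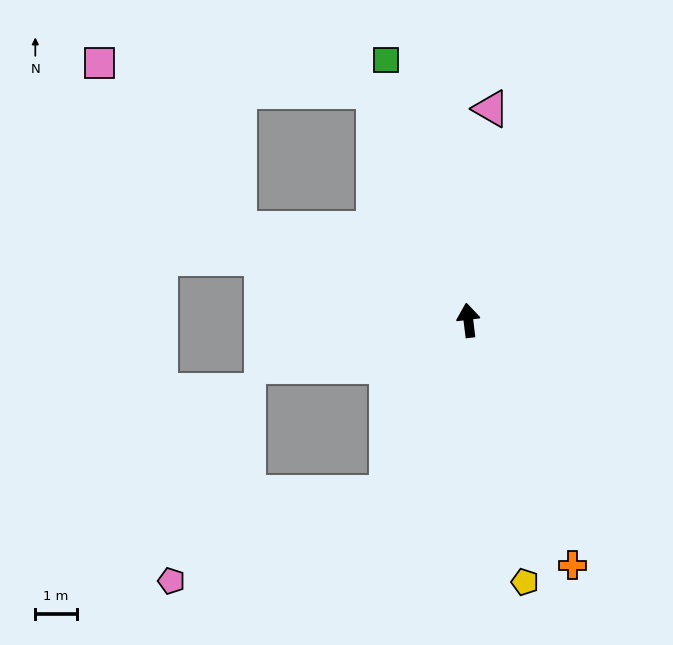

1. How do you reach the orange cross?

turn right 164°, forward 6.4 m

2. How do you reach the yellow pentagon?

turn right 175°, forward 6.5 m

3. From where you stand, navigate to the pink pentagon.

blocked — turn left 148°, forward 4.6 m, then turn right 43°, forward 5.6 m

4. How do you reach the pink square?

blocked — turn left 61°, forward 6.0 m, then turn right 28°, forward 5.3 m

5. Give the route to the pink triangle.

turn right 13°, forward 5.1 m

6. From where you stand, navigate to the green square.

turn left 11°, forward 6.6 m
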